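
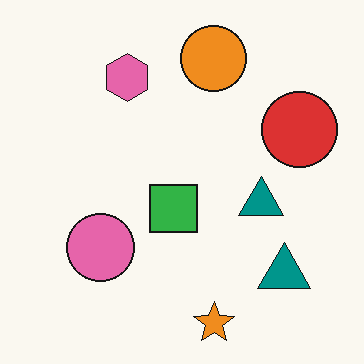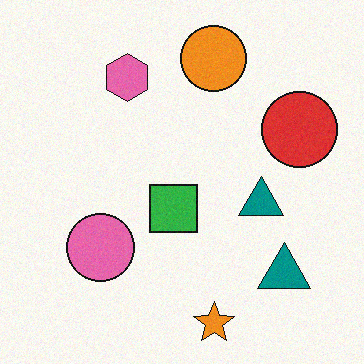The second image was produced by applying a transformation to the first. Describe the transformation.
The second image is the first degraded with subtle gaussian noise.

Random speckle covers the whole image, including the flat background.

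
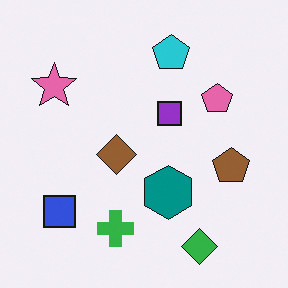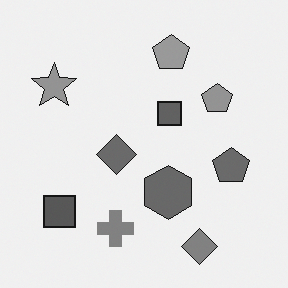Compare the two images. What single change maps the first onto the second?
It was converted to grayscale.

All color is removed — every shape is now a shade of grey.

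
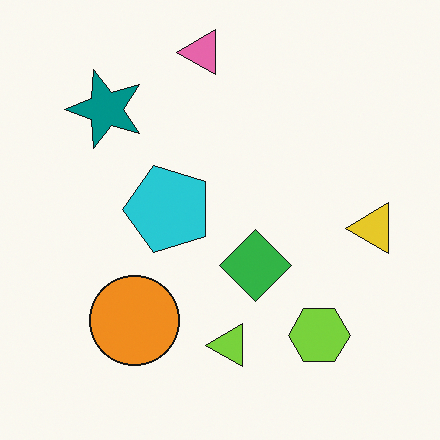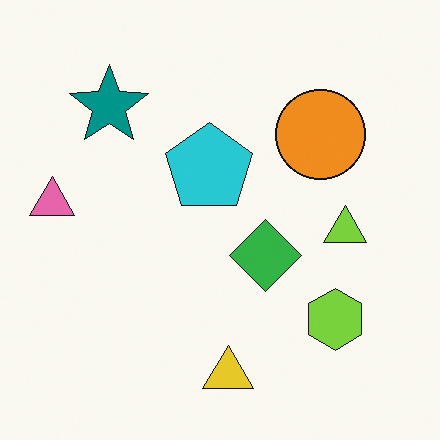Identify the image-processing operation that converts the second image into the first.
This is the original image transposed (reflected across the top-left ↔ bottom-right diagonal).

Shapes have swapped their row and column positions — what was in the top-right is now in the bottom-left — a diagonal reflection.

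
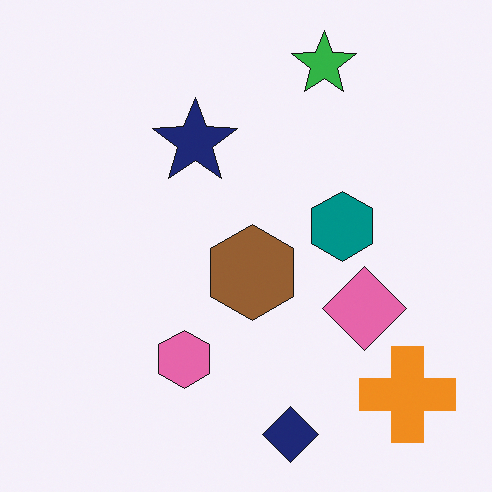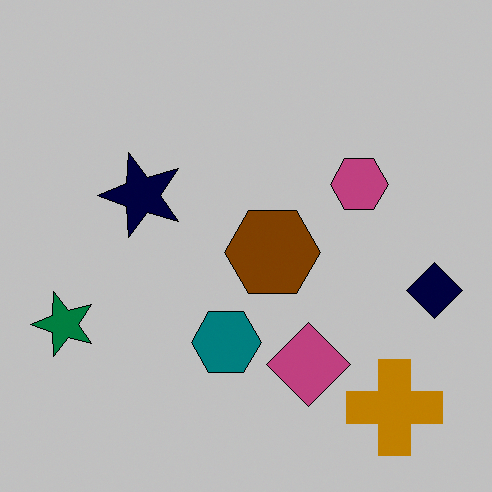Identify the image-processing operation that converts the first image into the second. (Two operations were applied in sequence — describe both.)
The image was transposed (reflected across the top-left ↔ bottom-right diagonal), then heavily posterized to just a handful of flat colors.

Shapes have swapped their row and column positions — what was in the top-right is now in the bottom-left — a diagonal reflection. Each flat color has snapped to a coarser quantized level — most visibly, the near-white background has dropped to a flat grey.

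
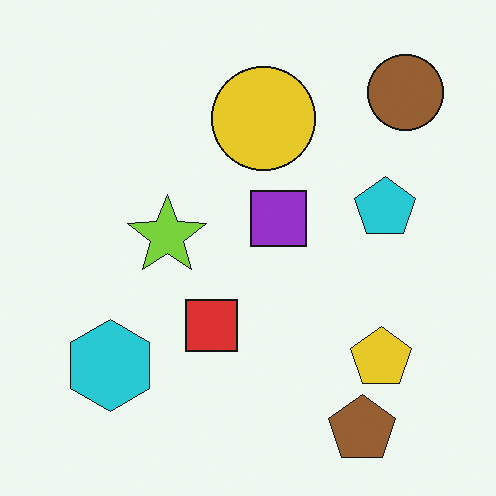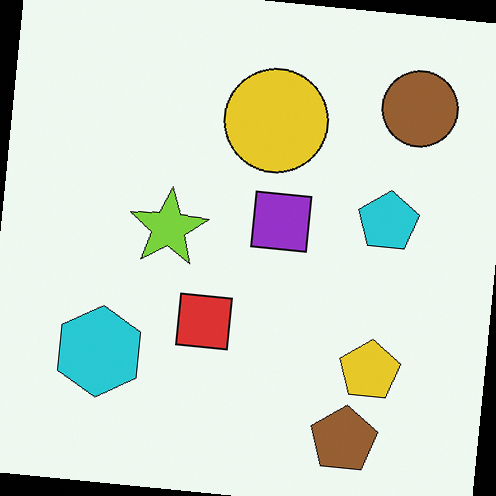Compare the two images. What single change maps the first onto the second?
The second image is the first rotated clockwise by a small amount.

Every shape is tilted by the same angle and the image corners show triangular fill wedges — a whole-image rotation by a non-right angle.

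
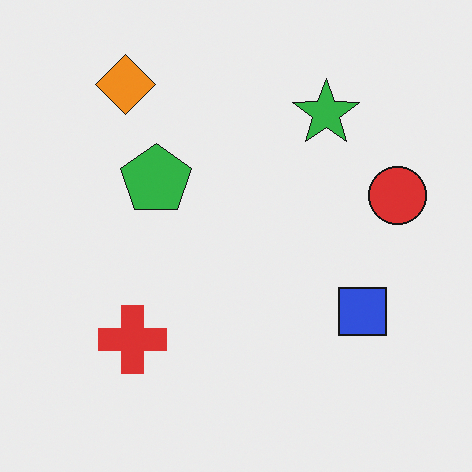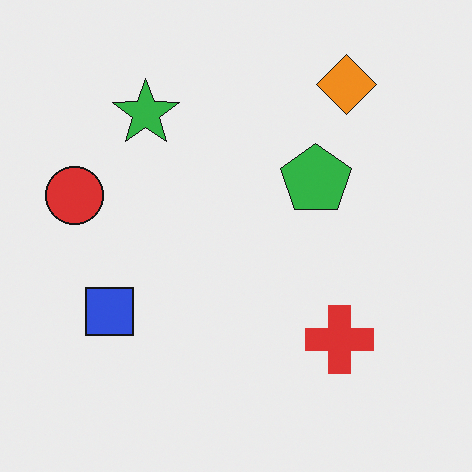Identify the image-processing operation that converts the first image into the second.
The second image is the first flipped horizontally (left ↔ right).

The red circle is in the right of the first image and the left of the second — shapes on opposite sides of the vertical midline have swapped in a mirror flip.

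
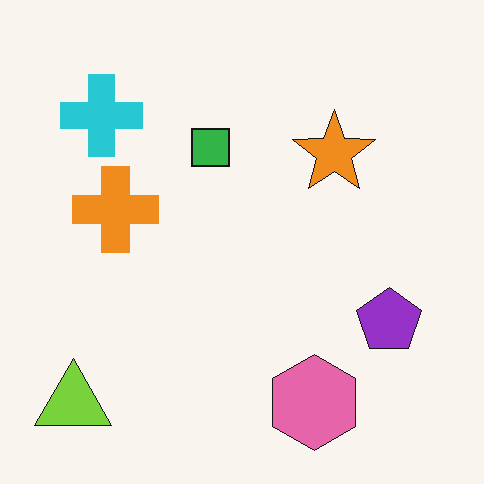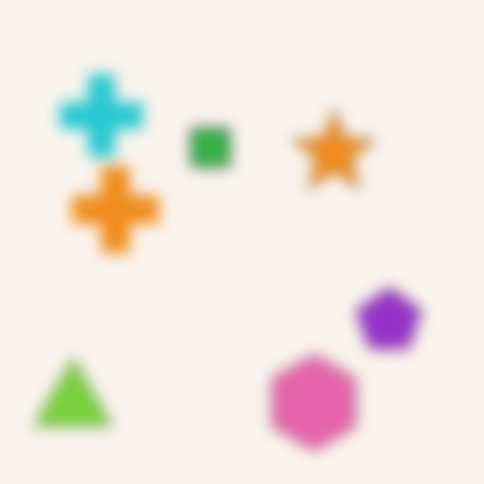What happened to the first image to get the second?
It was strongly gaussian-blurred.

Shape edges and outlines are uniformly softened across the whole image.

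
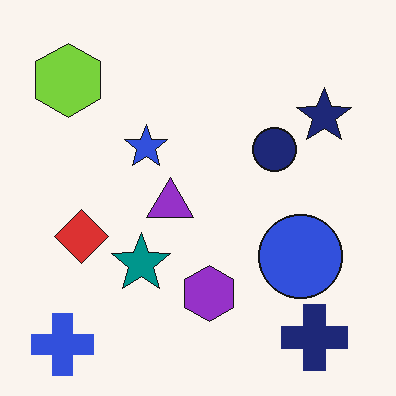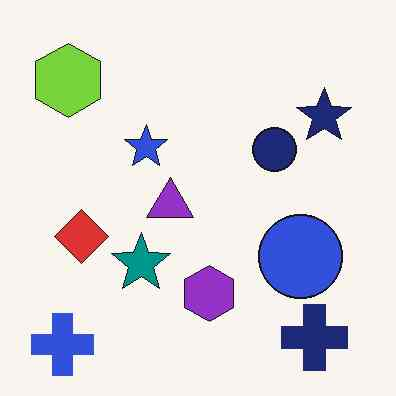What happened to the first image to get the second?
The second image is the first JPEG-compressed with visible artifacts.

Blocky 8×8 compression artifacts appear around shape edges and the flat background shows ringing — characteristic JPEG degradation.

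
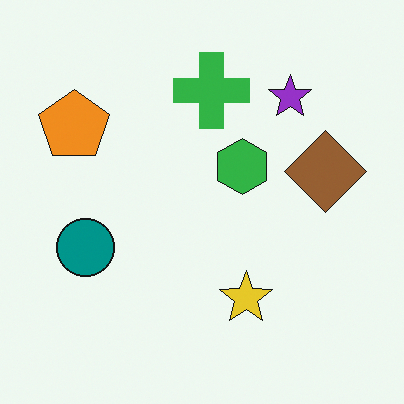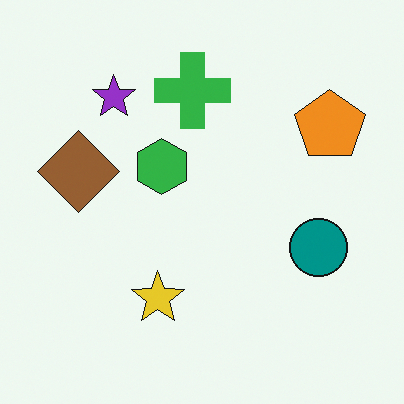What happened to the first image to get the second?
The transformation is: flipped horizontally (left ↔ right).

The orange pentagon is in the top-left of the first image and the top-right of the second — shapes on opposite sides of the vertical midline have swapped in a mirror flip.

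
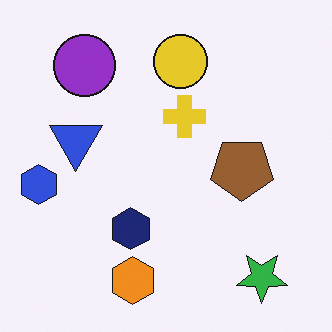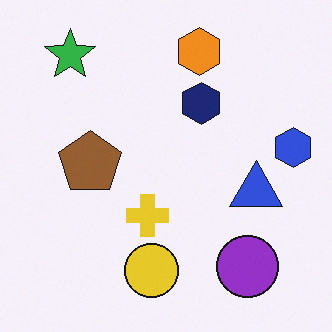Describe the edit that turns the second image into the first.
This is the original image rotated 180°.

The green star sits in the top-left of the second image and the bottom-right of the first — consistent with a whole-image 180° rotation.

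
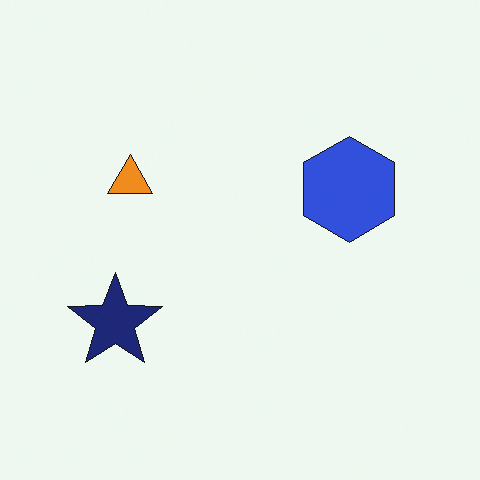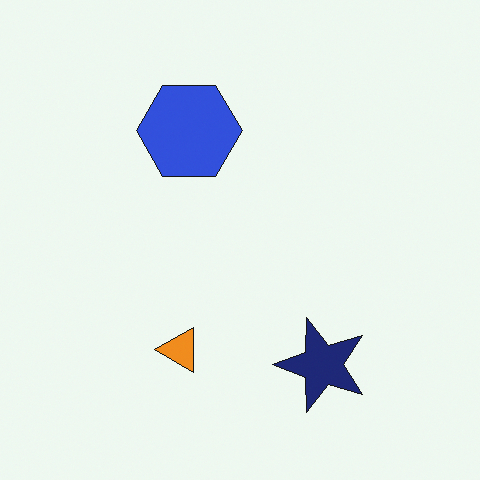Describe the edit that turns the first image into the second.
Rotated 90° counter-clockwise.

The navy star sits in the bottom-left of the first image and the bottom-right of the second — consistent with a whole-image 90° counter-clockwise rotation.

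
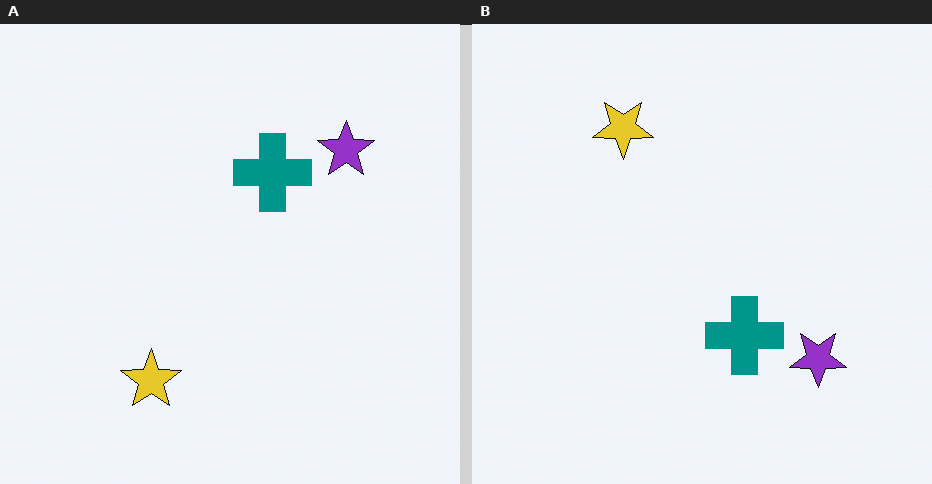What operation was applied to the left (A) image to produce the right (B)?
Flipped vertically (top ↔ bottom).

The yellow star is in the bottom-left of the left (A) image and the top-left of the right (B) — shapes on opposite sides of the horizontal midline have swapped in a mirror flip.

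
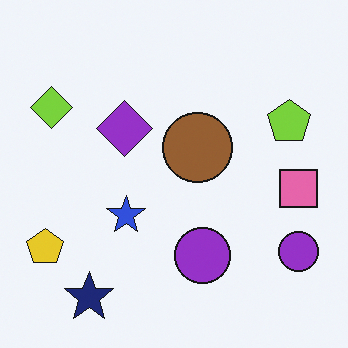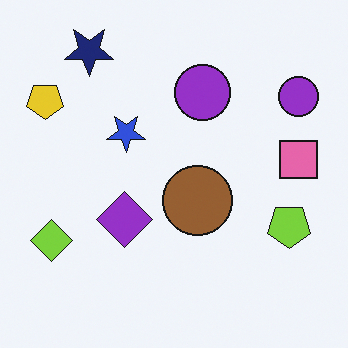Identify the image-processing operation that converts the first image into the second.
The second image is the first flipped vertically (top ↔ bottom).

The navy star is in the bottom-left of the first image and the top-left of the second — shapes on opposite sides of the horizontal midline have swapped in a mirror flip.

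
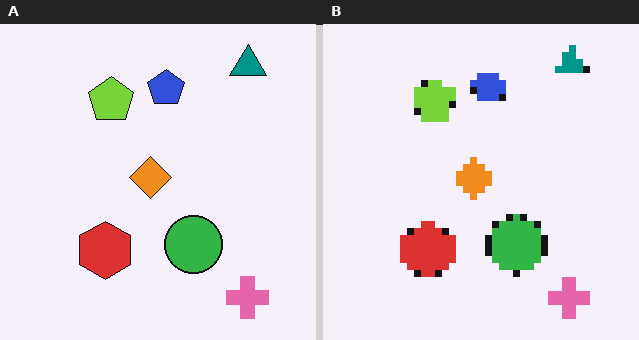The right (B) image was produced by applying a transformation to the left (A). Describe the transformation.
It was pixelated into visible square blocks.

Shapes are reduced to large square blocks; fine edges and outlines are lost — a downscale-then-upscale (mosaic) effect.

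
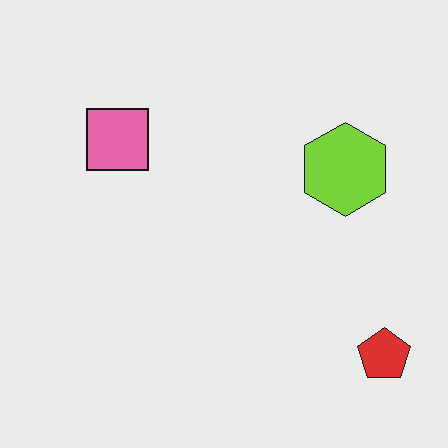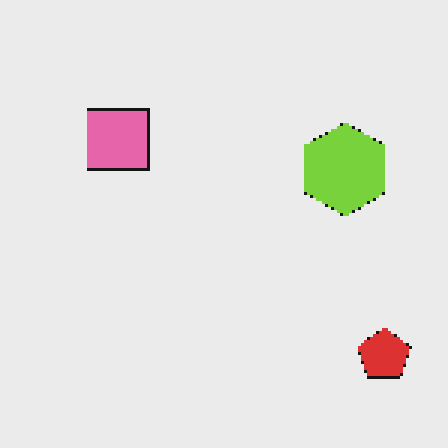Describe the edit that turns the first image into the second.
The image was lightly pixelated (a mild mosaic effect).

Shapes are reduced to large square blocks; fine edges and outlines are lost — a downscale-then-upscale (mosaic) effect.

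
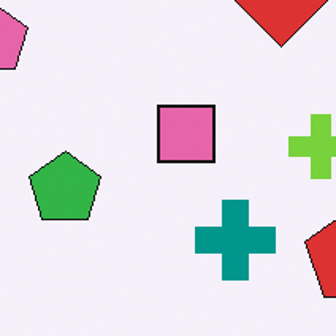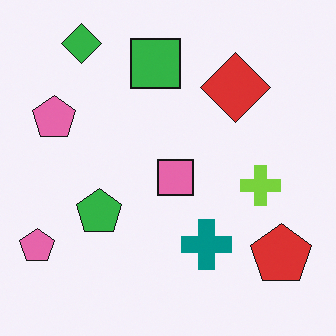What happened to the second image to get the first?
It was cropped to a modestly smaller region and rescaled.

The visible shapes are larger and the field of view is narrower; shapes near the original edges may be partly or wholly outside the frame — a crop-and-rescale.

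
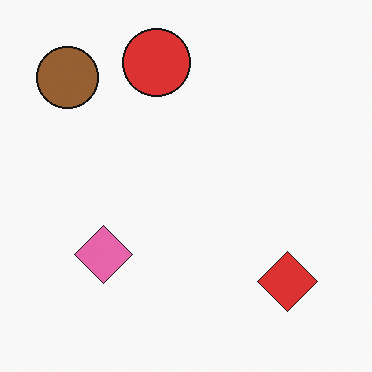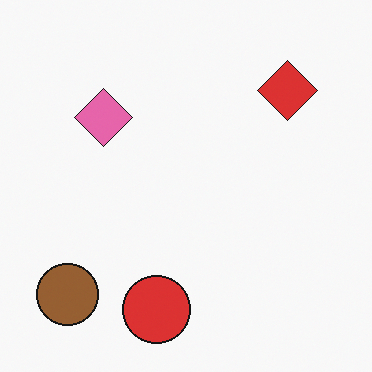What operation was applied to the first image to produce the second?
The image was flipped vertically (top ↔ bottom).

The red circle is in the top of the first image and the bottom of the second — shapes on opposite sides of the horizontal midline have swapped in a mirror flip.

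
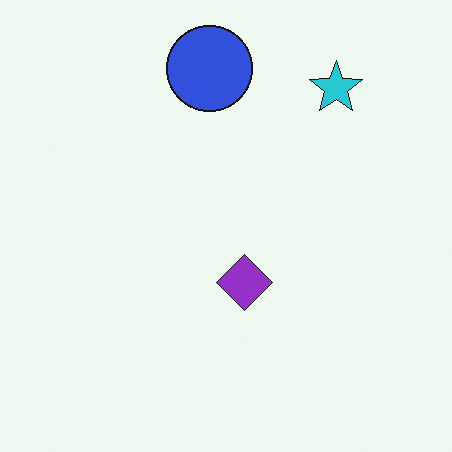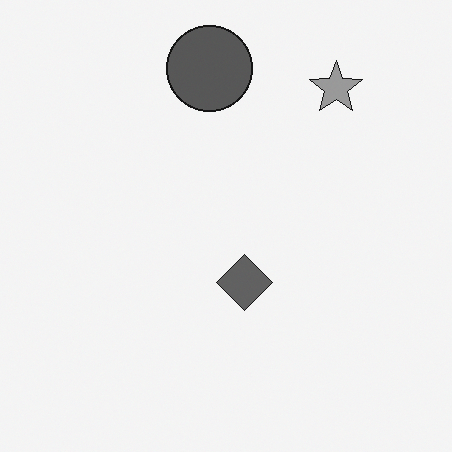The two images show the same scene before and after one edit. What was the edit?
The second image is the first converted to grayscale.

All color is removed — every shape is now a shade of grey.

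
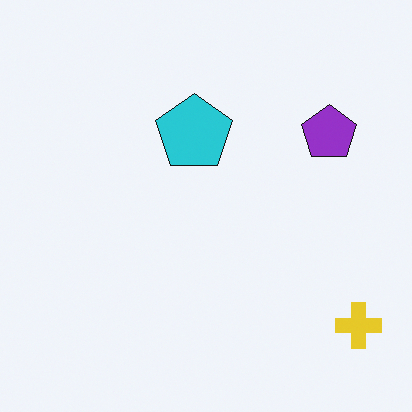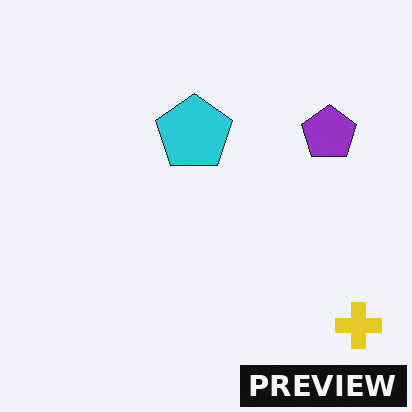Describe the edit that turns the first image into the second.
It was watermarked with the text "PREVIEW" in the lower-right corner.

A dark label reading "PREVIEW" appears in the lower-right corner.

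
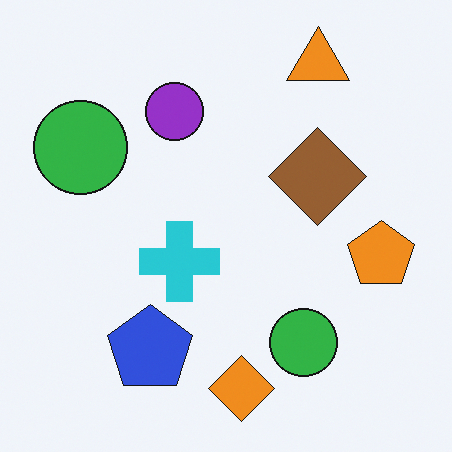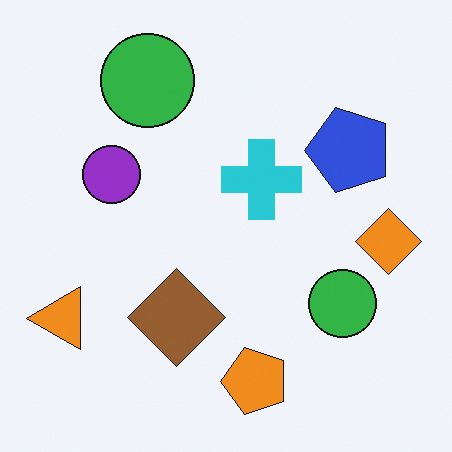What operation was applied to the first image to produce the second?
Transposed (reflected across the top-left ↔ bottom-right diagonal).

Shapes have swapped their row and column positions — what was in the top-right is now in the bottom-left — a diagonal reflection.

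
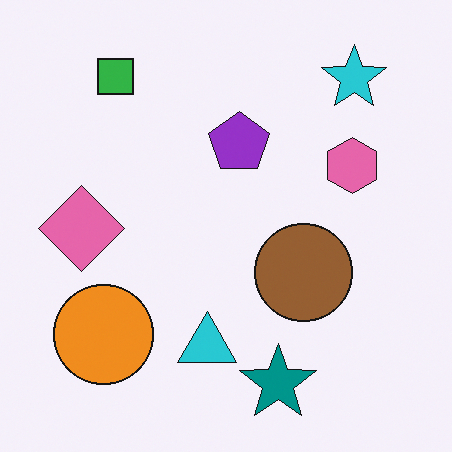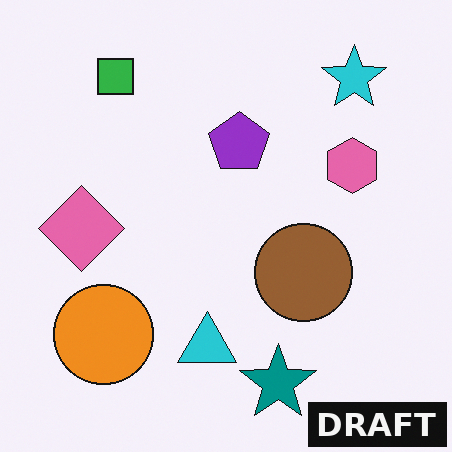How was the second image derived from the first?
It was watermarked with the text "DRAFT" in the lower-right corner.

A dark label reading "DRAFT" appears in the lower-right corner.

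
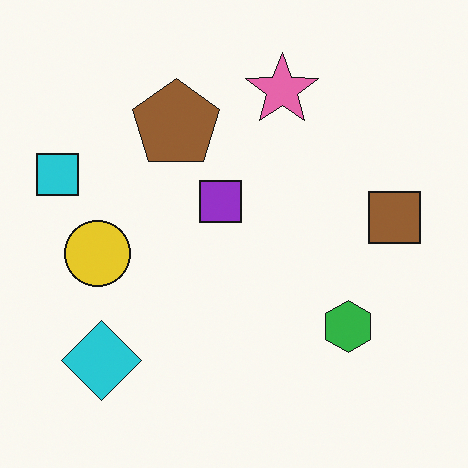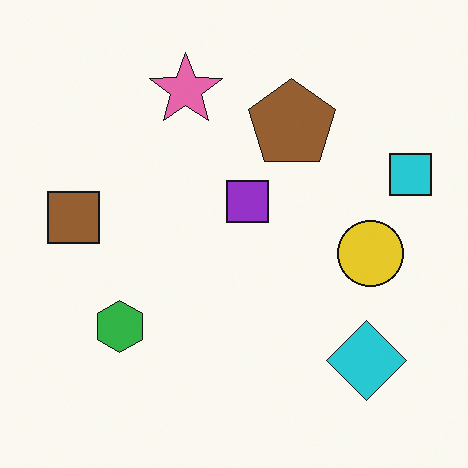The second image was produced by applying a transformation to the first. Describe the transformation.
Flipped horizontally (left ↔ right).

The cyan square is in the left of the first image and the right of the second — shapes on opposite sides of the vertical midline have swapped in a mirror flip.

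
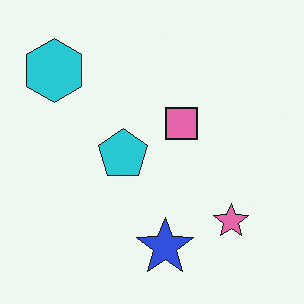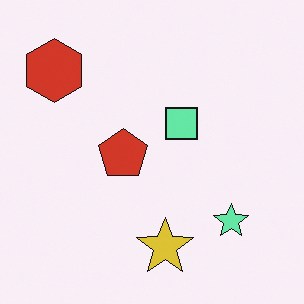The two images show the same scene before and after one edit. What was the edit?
This is the original image hue-shifted by a large amount.

Every shape's color has rotated by the same amount around the hue wheel — a uniform hue shift.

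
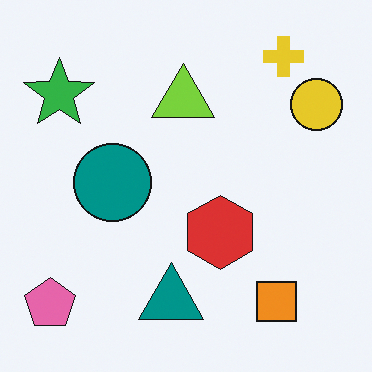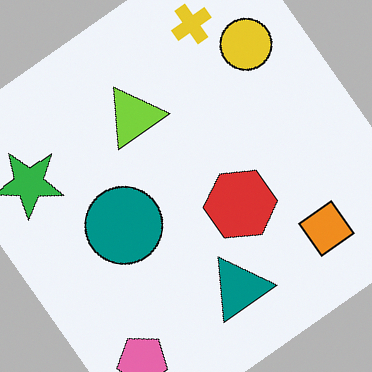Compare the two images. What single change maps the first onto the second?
It was rotated counter-clockwise by a large amount — several tens of degrees.

Every shape is tilted by the same angle and the image corners show triangular fill wedges — a whole-image rotation by a non-right angle.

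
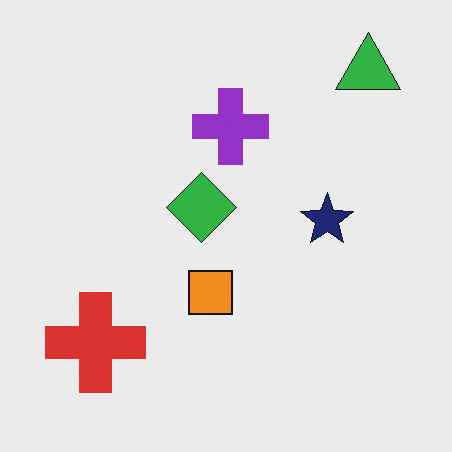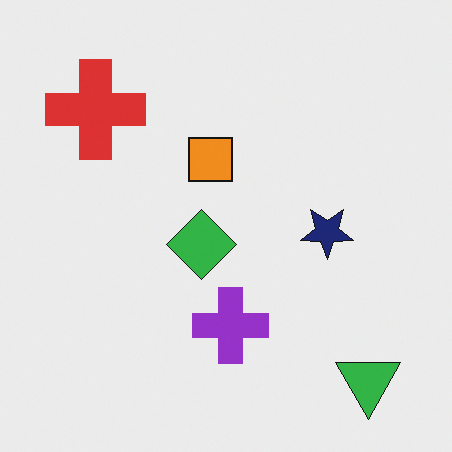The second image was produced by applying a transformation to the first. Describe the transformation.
This is the original image flipped vertically (top ↔ bottom).

The green triangle is in the top-right of the first image and the bottom-right of the second — shapes on opposite sides of the horizontal midline have swapped in a mirror flip.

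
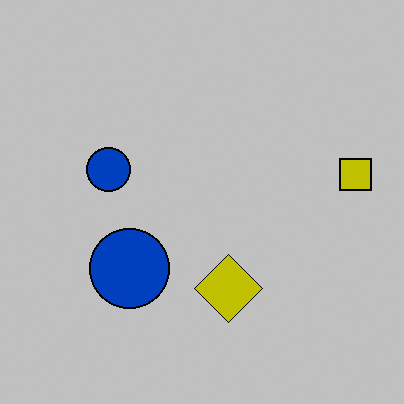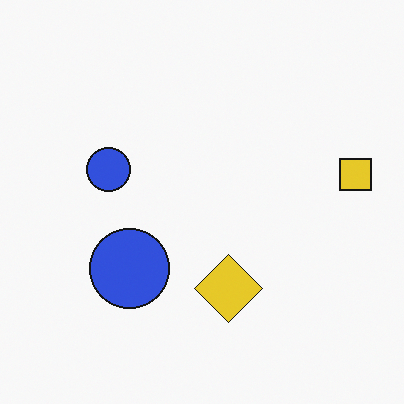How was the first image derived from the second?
This is the original image aggressively posterized.

Each flat color has snapped to a coarser quantized level — most visibly, the near-white background has dropped to a flat grey.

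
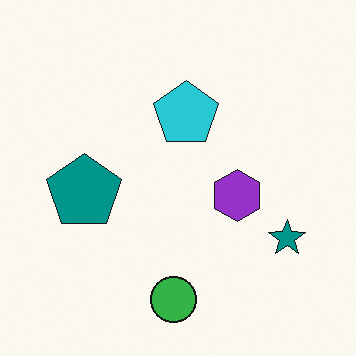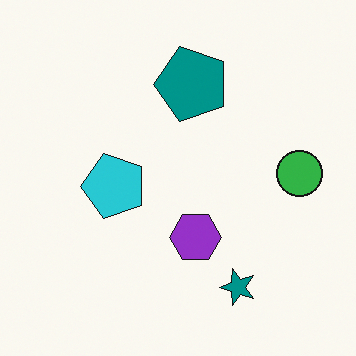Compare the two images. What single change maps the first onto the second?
The image was transposed (reflected across the top-left ↔ bottom-right diagonal).

Shapes have swapped their row and column positions — what was in the top-right is now in the bottom-left — a diagonal reflection.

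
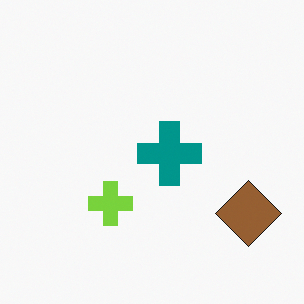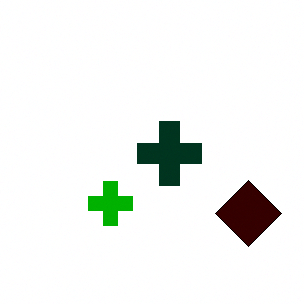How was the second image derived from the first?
It was given much higher contrast.

Tones are pushed away from mid-grey across the whole image — a global contrast change.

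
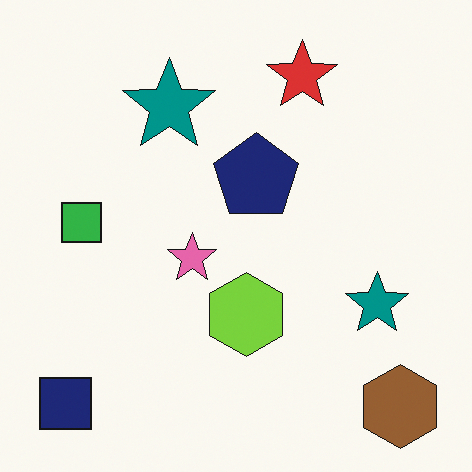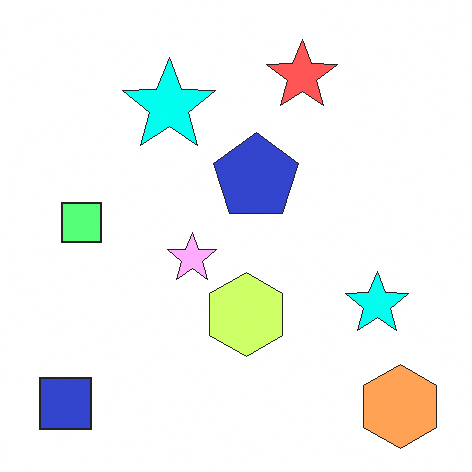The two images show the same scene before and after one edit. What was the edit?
It was substantially brightened.

Every pixel — background and shapes alike — is uniformly brightened.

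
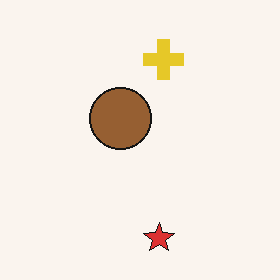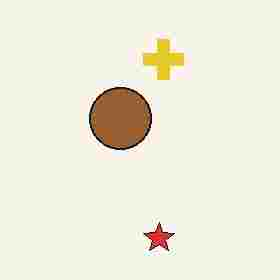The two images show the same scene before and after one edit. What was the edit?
The image was heavily JPEG-compressed with obvious blocking artifacts.

Blocky 8×8 compression artifacts appear around shape edges and the flat background shows ringing — characteristic JPEG degradation.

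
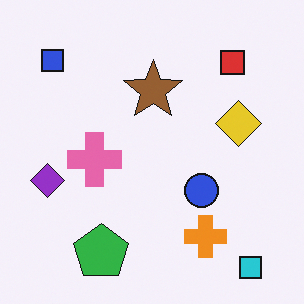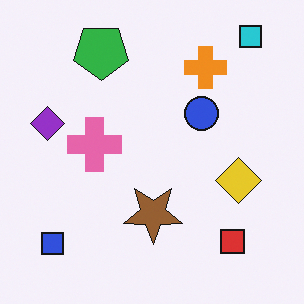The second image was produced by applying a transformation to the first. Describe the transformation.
Flipped vertically (top ↔ bottom).

The cyan square is in the bottom-right of the first image and the top-right of the second — shapes on opposite sides of the horizontal midline have swapped in a mirror flip.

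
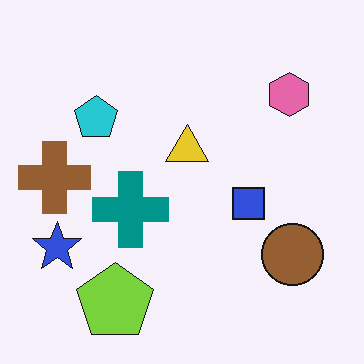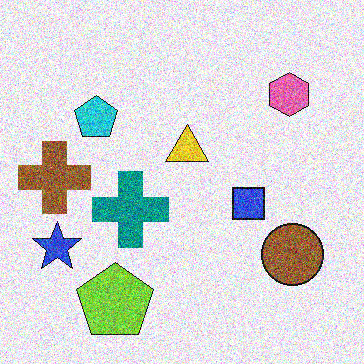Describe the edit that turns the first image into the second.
This is the original image degraded with a thick layer of grain.

Random speckle covers the whole image, including the flat background.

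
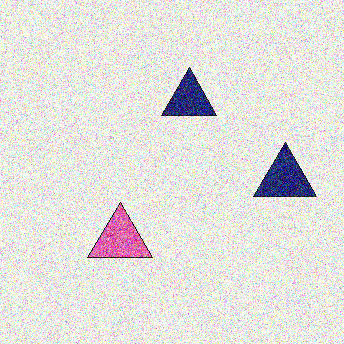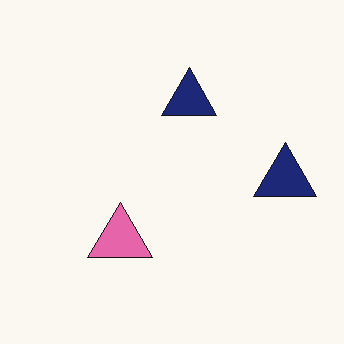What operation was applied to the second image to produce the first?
Degraded with strong gaussian noise.

Random speckle covers the whole image, including the flat background.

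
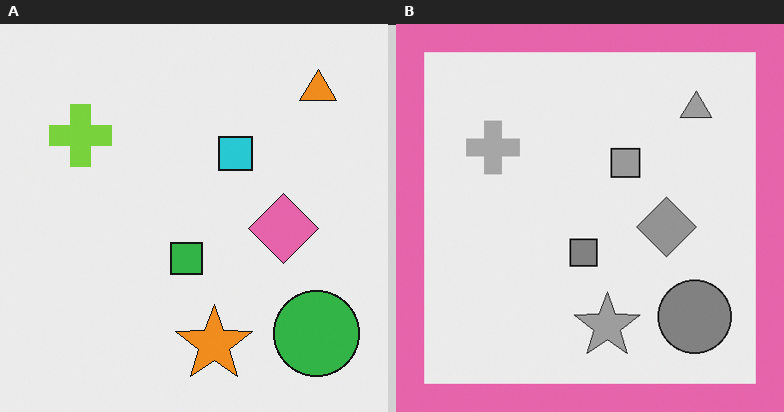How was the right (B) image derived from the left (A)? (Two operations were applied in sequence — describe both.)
The right (B) image is the left (A) converted to grayscale, then framed with a pink border.

All color is removed — every shape is now a shade of grey. A solid pink frame runs around the edge of the right (B) image, with the content slightly shrunk inside it.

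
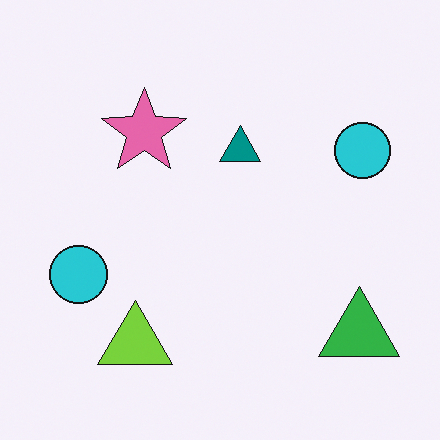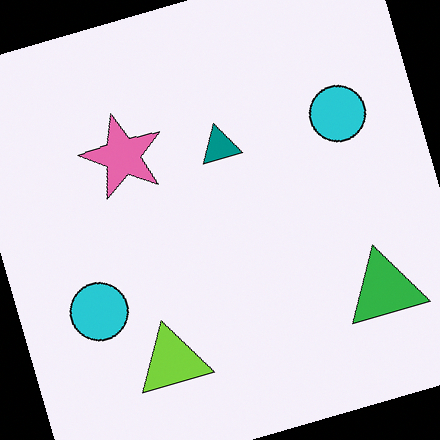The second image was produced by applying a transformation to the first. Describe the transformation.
The transformation is: rotated counter-clockwise by a clearly visible amount.

Every shape is tilted by the same angle and the image corners show triangular fill wedges — a whole-image rotation by a non-right angle.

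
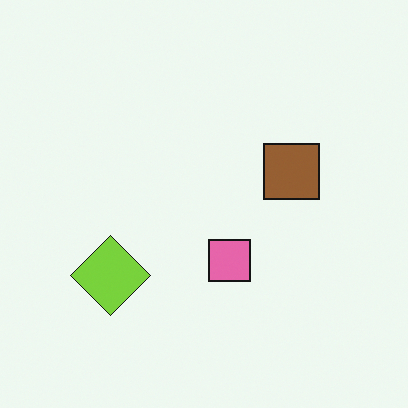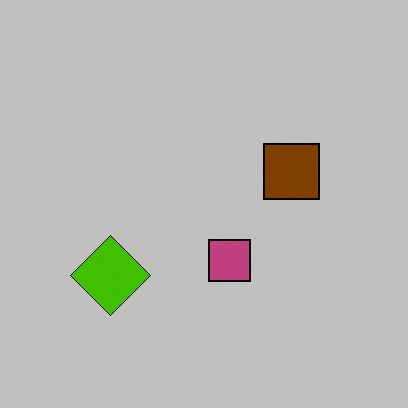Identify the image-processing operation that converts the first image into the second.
The transformation is: aggressively posterized.

Each flat color has snapped to a coarser quantized level — most visibly, the near-white background has dropped to a flat grey.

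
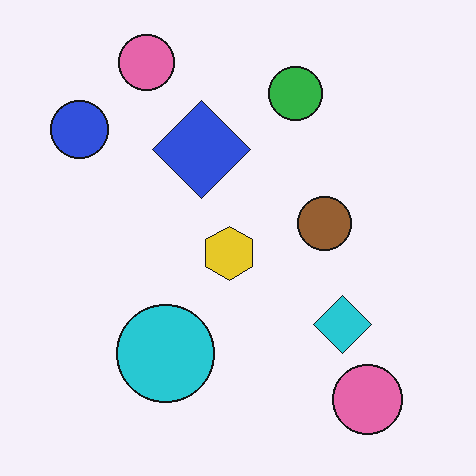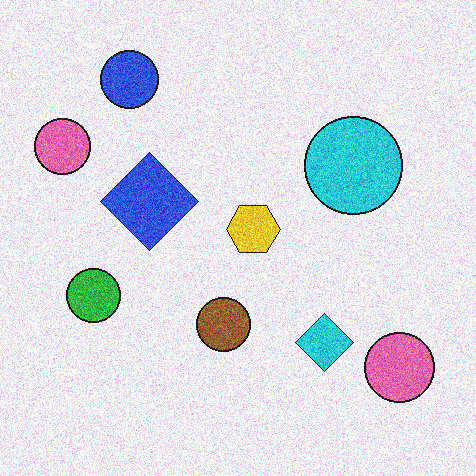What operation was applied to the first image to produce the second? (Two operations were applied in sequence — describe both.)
Transposed (reflected across the top-left ↔ bottom-right diagonal), then degraded with heavy additive noise.

Shapes have swapped their row and column positions — what was in the top-right is now in the bottom-left — a diagonal reflection. Random speckle covers the whole image, including the flat background.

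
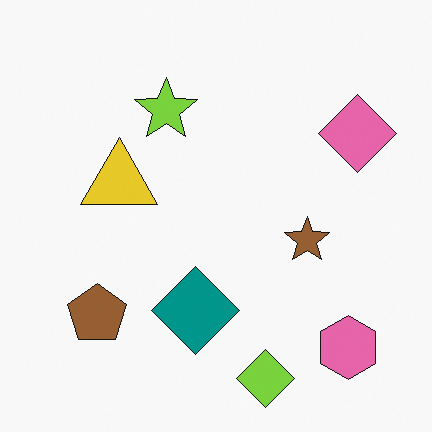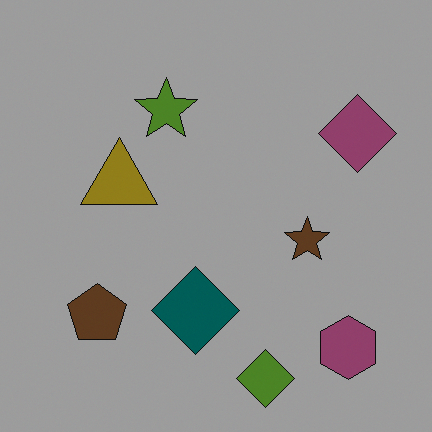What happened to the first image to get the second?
The image was substantially darkened.

Every pixel — background and shapes alike — is uniformly darkened.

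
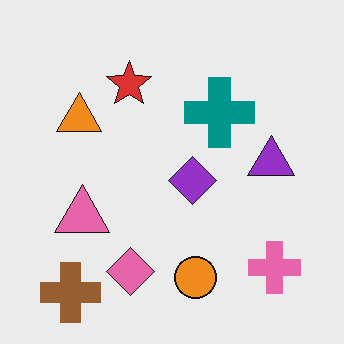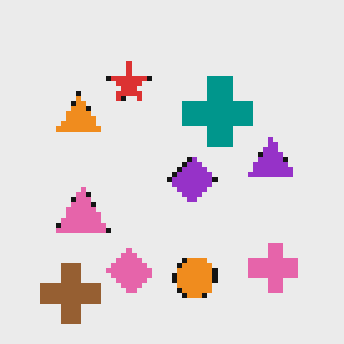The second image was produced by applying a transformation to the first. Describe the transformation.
The image was mildly pixelated.

Shapes are reduced to large square blocks; fine edges and outlines are lost — a downscale-then-upscale (mosaic) effect.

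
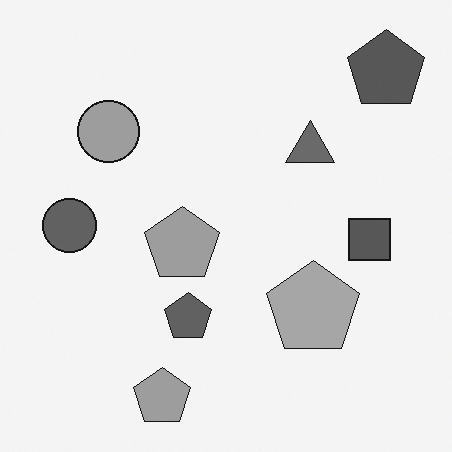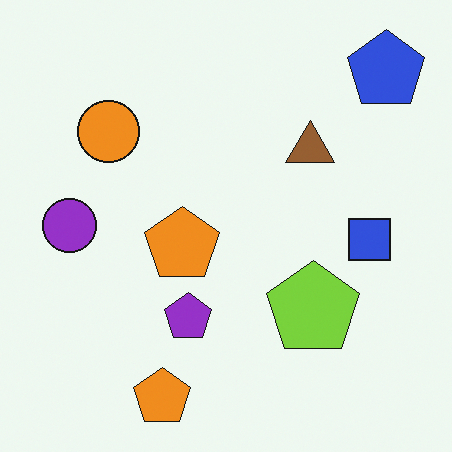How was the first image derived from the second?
It was converted to grayscale.

All color is removed — every shape is now a shade of grey.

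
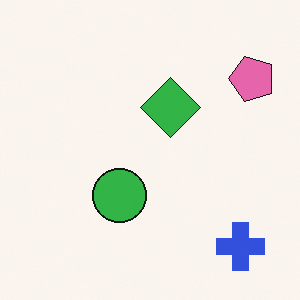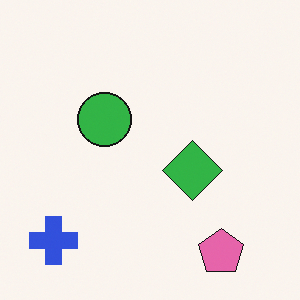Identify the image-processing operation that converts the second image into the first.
The transformation is: rotated 90° counter-clockwise.

The blue cross sits in the bottom-left of the second image and the bottom-right of the first — consistent with a whole-image 90° counter-clockwise rotation.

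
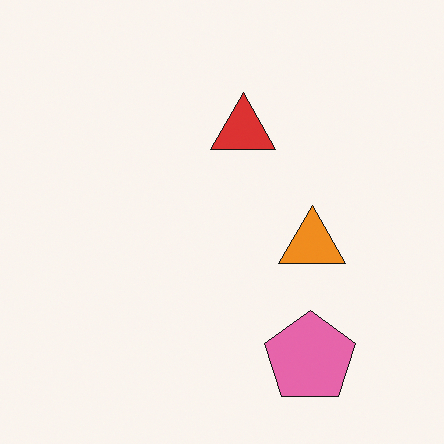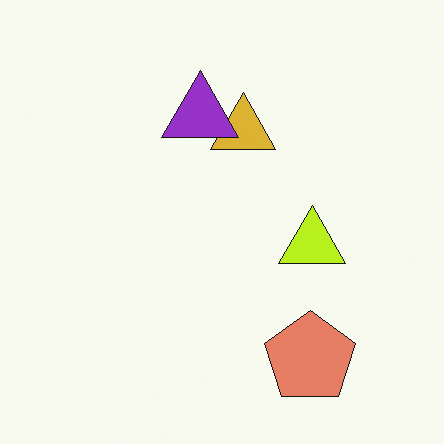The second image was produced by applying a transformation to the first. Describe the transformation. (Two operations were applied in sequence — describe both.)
The second image is the first hue-shifted by a small amount, then overlaid with an additional purple triangle.

Every shape's color has rotated by the same amount around the hue wheel — a uniform hue shift. A purple triangle appears in the second image that is absent from the first.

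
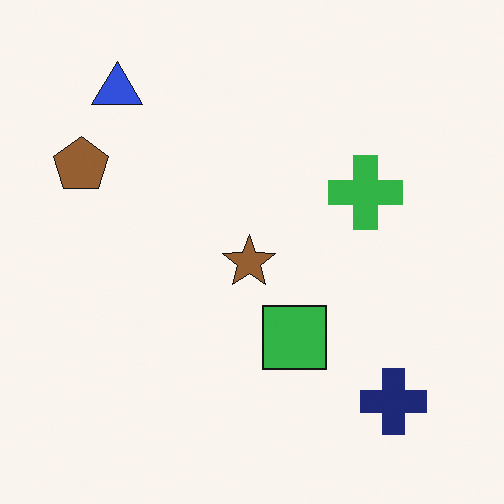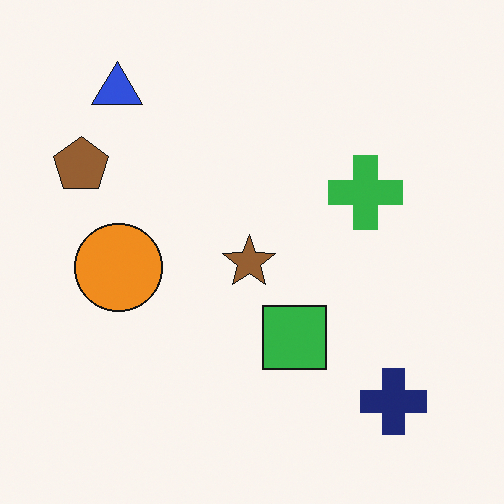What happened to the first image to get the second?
The second image is the first overlaid with an additional orange circle.

An orange circle appears in the second image that is absent from the first.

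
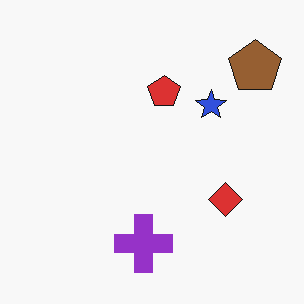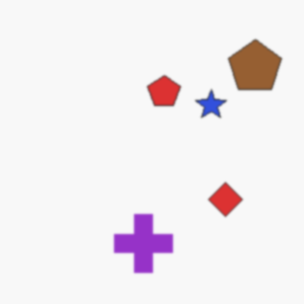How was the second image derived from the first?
The transformation is: lightly blurred.

Shape edges and outlines are uniformly softened across the whole image.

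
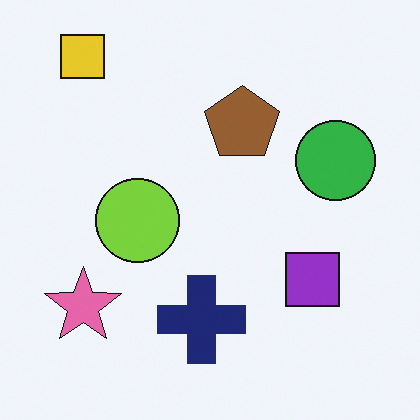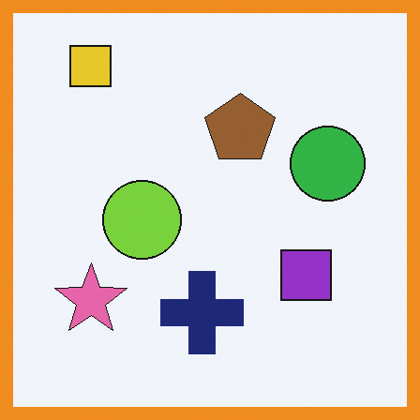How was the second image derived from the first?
This is the original image framed with a orange border.

A solid orange frame runs around the edge of the second image, with the content slightly shrunk inside it.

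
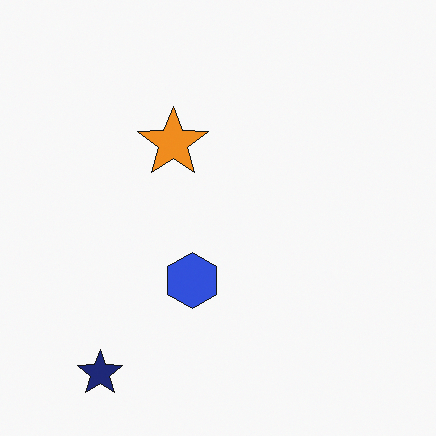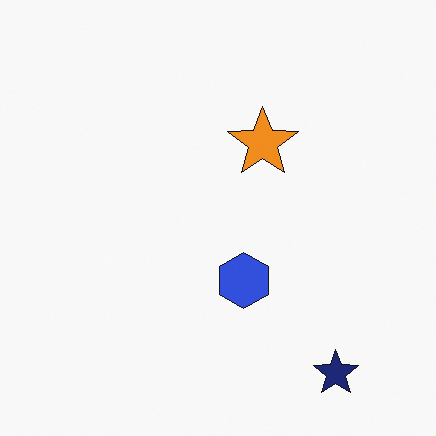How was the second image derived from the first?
The transformation is: flipped horizontally (left ↔ right).

The navy star is in the bottom-left of the first image and the bottom-right of the second — shapes on opposite sides of the vertical midline have swapped in a mirror flip.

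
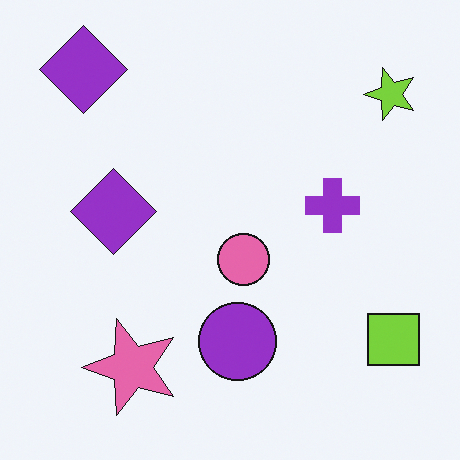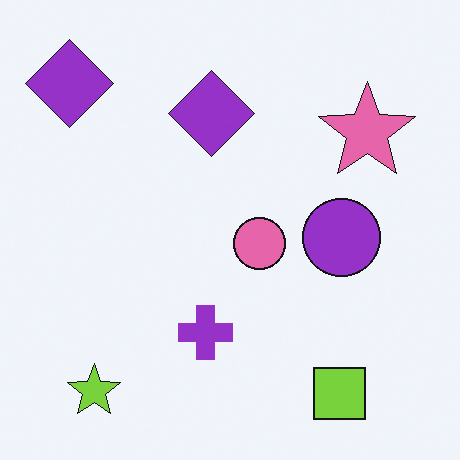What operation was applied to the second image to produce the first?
The transformation is: transposed (reflected across the top-left ↔ bottom-right diagonal).

Shapes have swapped their row and column positions — what was in the top-right is now in the bottom-left — a diagonal reflection.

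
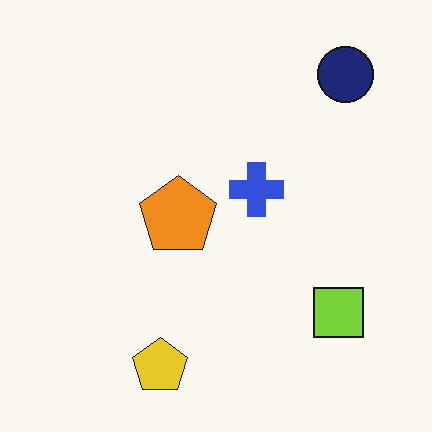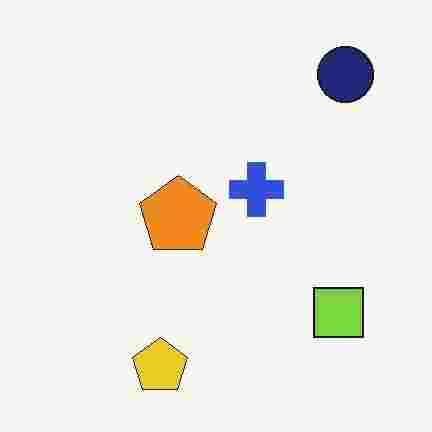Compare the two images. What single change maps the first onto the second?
The image was heavily JPEG-compressed with obvious blocking artifacts.

Blocky 8×8 compression artifacts appear around shape edges and the flat background shows ringing — characteristic JPEG degradation.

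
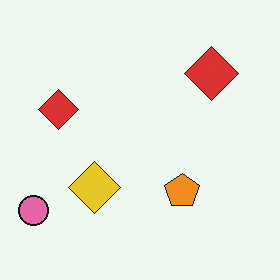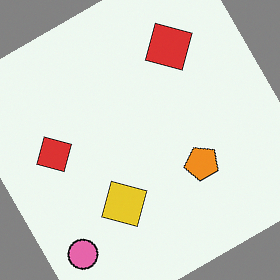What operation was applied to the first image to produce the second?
The transformation is: rotated counter-clockwise by a moderate amount.

Every shape is tilted by the same angle and the image corners show triangular fill wedges — a whole-image rotation by a non-right angle.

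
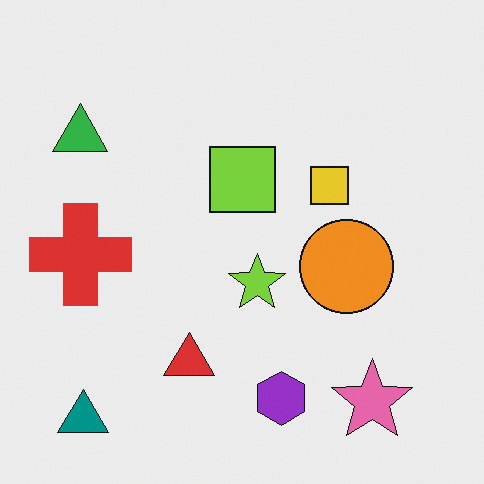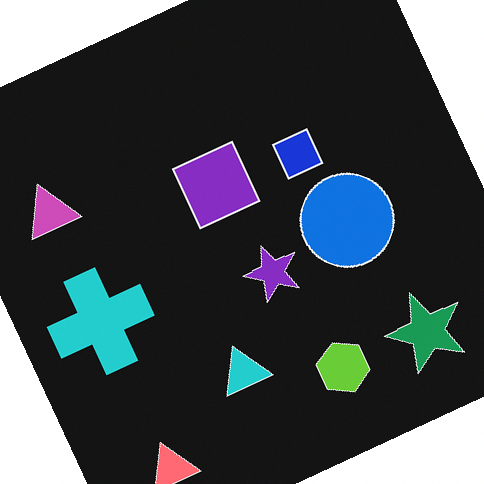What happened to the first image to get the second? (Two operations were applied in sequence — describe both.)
It was rotated counter-clockwise by a moderate amount, then color-inverted (negative).

Every shape is tilted by the same angle and the image corners show triangular fill wedges — a whole-image rotation by a non-right angle. The light background has become dark and every shape's color is its complement — a photographic negative.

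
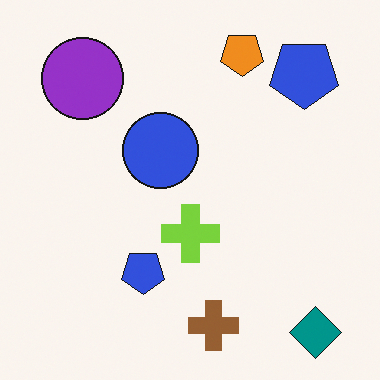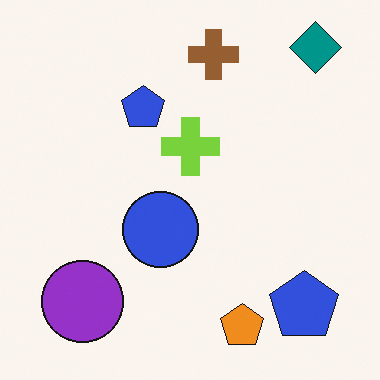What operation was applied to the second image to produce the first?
The first image is the second flipped vertically (top ↔ bottom).

The teal diamond is in the top-right of the second image and the bottom-right of the first — shapes on opposite sides of the horizontal midline have swapped in a mirror flip.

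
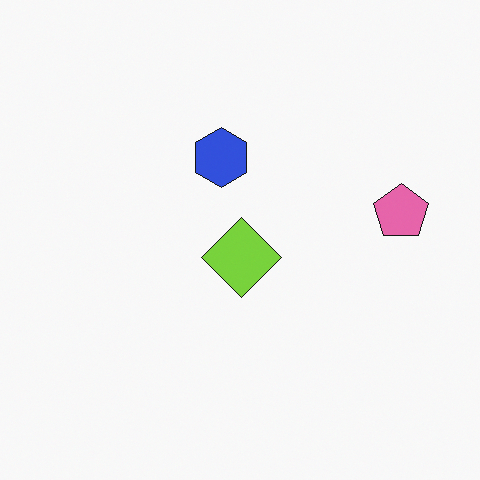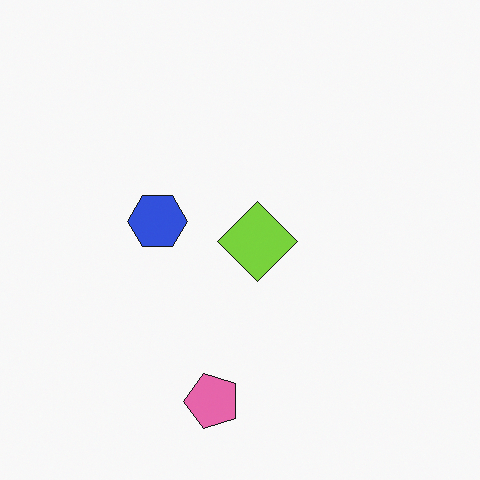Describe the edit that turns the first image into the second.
This is the original image transposed (reflected across the top-left ↔ bottom-right diagonal).

Shapes have swapped their row and column positions — what was in the top-right is now in the bottom-left — a diagonal reflection.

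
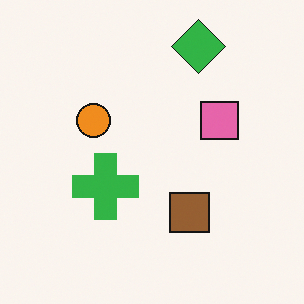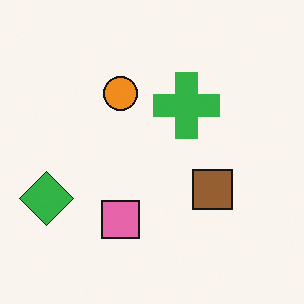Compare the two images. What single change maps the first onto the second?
The second image is the first transposed (reflected across the top-left ↔ bottom-right diagonal).

Shapes have swapped their row and column positions — what was in the top-right is now in the bottom-left — a diagonal reflection.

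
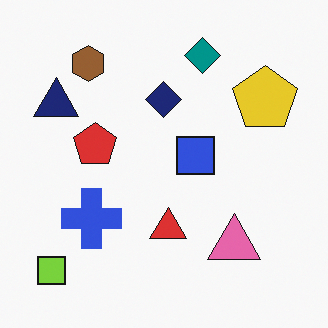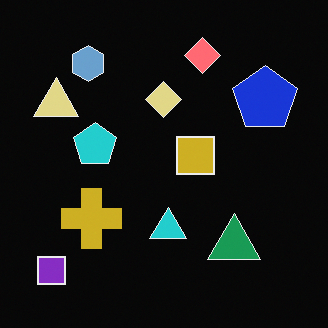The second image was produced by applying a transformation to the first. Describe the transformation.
The second image is the first color-inverted (negative).

The light background has become dark and every shape's color is its complement — a photographic negative.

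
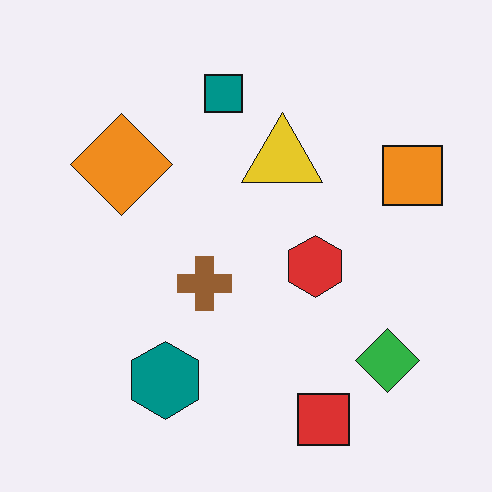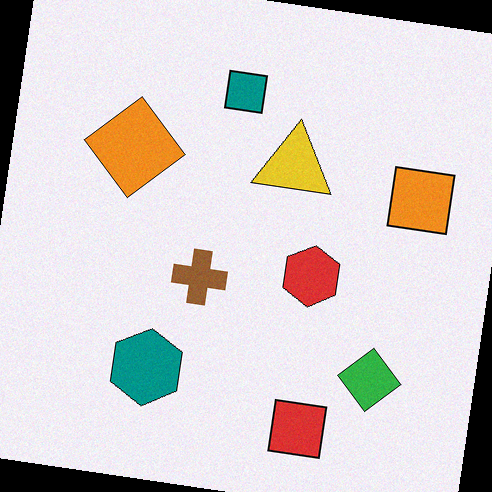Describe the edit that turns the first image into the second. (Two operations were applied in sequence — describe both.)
The second image is the first degraded with subtle gaussian noise, then rotated clockwise by a slight angle.

Random speckle covers the whole image, including the flat background. Every shape is tilted by the same angle and the image corners show triangular fill wedges — a whole-image rotation by a non-right angle.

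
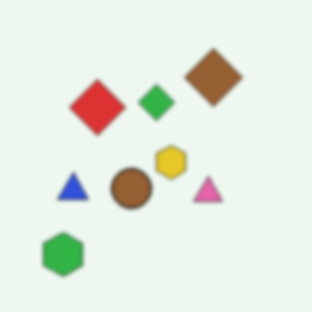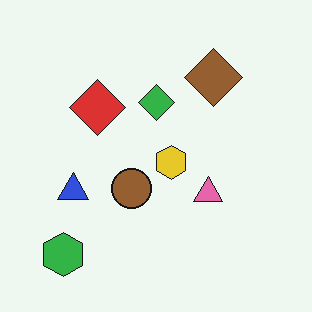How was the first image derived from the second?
This is the original image slightly softened.

Shape edges and outlines are uniformly softened across the whole image.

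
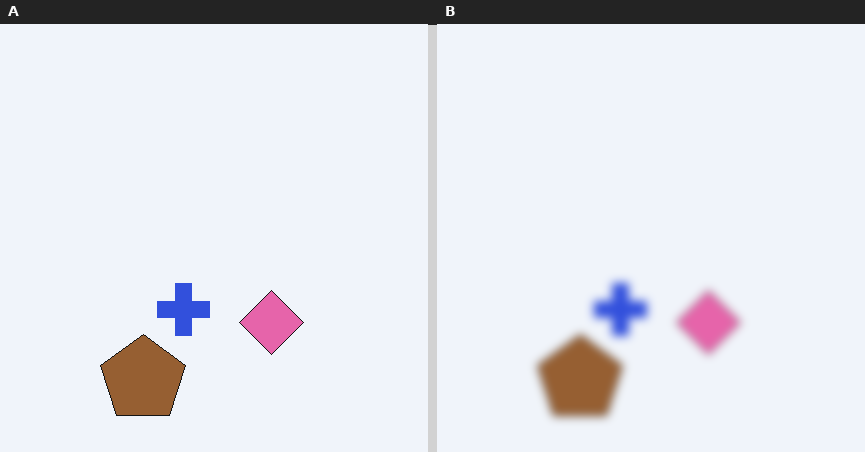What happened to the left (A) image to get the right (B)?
The image was moderately blurred.

Shape edges and outlines are uniformly softened across the whole image.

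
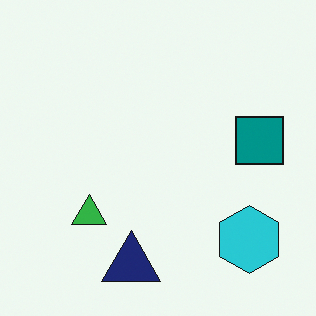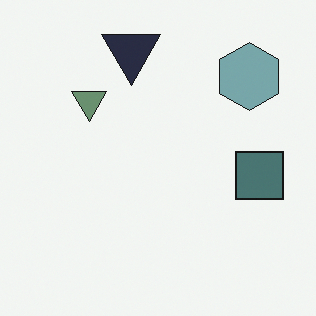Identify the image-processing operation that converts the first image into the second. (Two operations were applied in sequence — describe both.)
Made much more muted (saturation change), then flipped vertically (top ↔ bottom).

All colors are more muted and greyish — a global saturation change. The navy triangle is in the bottom of the first image and the top of the second — shapes on opposite sides of the horizontal midline have swapped in a mirror flip.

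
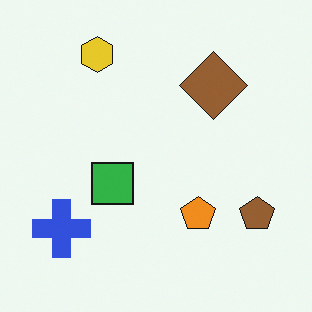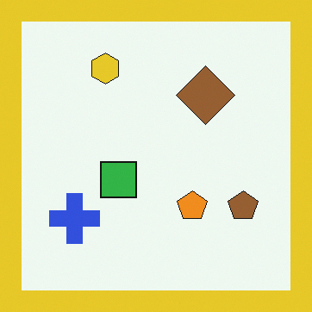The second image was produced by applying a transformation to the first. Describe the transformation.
Framed with a yellow border.

A solid yellow frame runs around the edge of the second image, with the content slightly shrunk inside it.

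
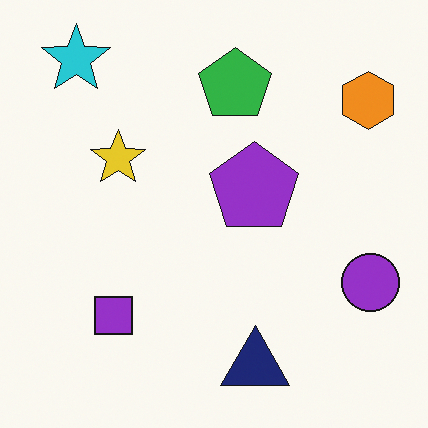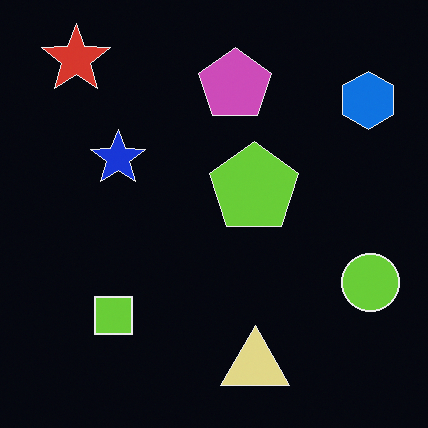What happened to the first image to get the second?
Color-inverted (negative).

The light background has become dark and every shape's color is its complement — a photographic negative.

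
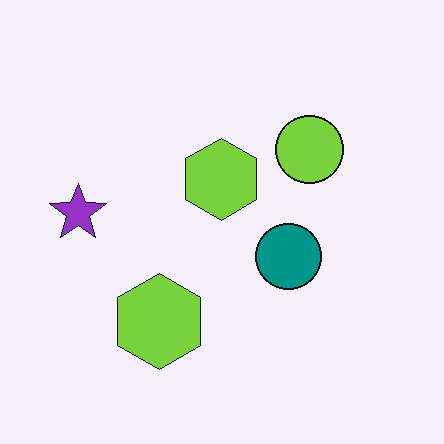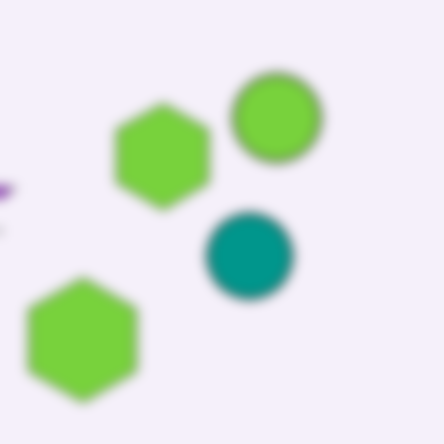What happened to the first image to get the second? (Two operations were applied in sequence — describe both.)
This is the original image cropped slightly and scaled back up, then heavily blurred.

The visible shapes are larger and the field of view is narrower; shapes near the original edges may be partly or wholly outside the frame — a crop-and-rescale. Shape edges and outlines are uniformly softened across the whole image.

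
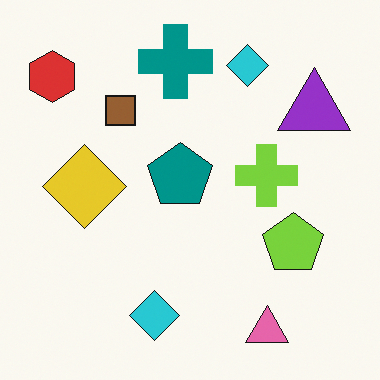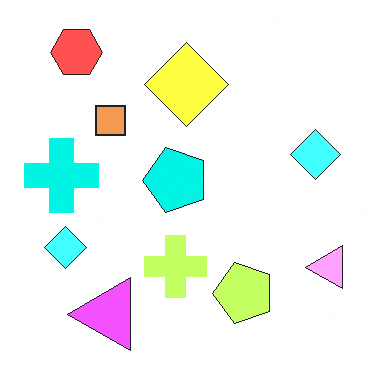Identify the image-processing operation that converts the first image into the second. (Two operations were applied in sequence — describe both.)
The second image is the first substantially brightened, then transposed (reflected across the top-left ↔ bottom-right diagonal).

Every pixel — background and shapes alike — is uniformly brightened. Shapes have swapped their row and column positions — what was in the top-right is now in the bottom-left — a diagonal reflection.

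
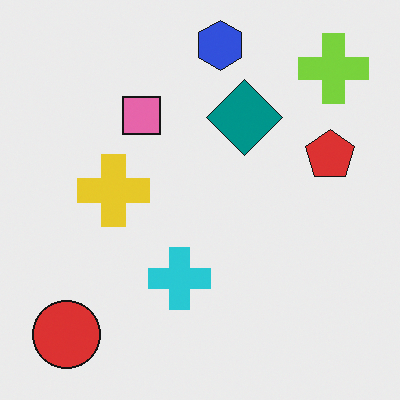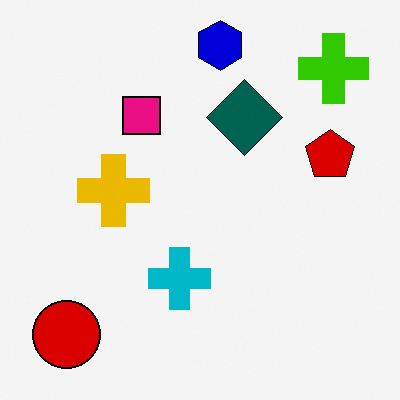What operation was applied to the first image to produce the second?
It was boosted in contrast.

Tones are pushed away from mid-grey across the whole image — a global contrast change.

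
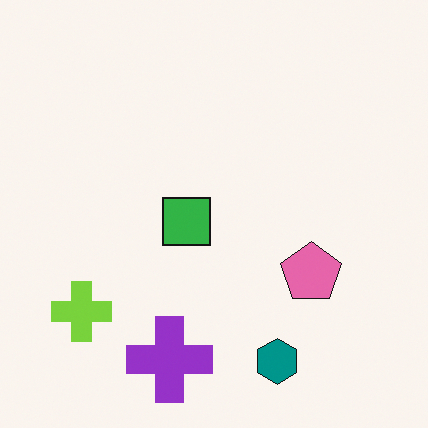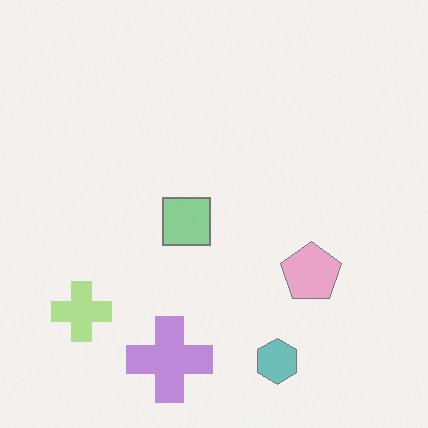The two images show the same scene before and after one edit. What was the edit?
The second image is the first washed out (contrast reduced).

Tones are pushed toward mid-grey across the whole image — a global contrast change.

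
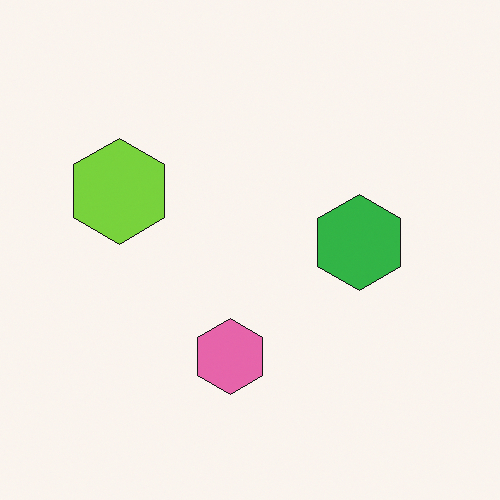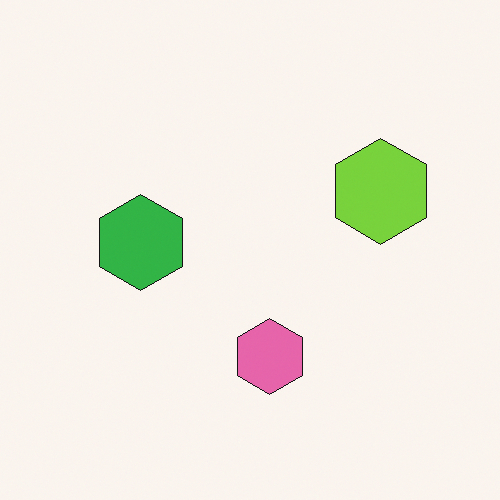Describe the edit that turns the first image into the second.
The transformation is: flipped horizontally (left ↔ right).

The lime hexagon is in the left of the first image and the right of the second — shapes on opposite sides of the vertical midline have swapped in a mirror flip.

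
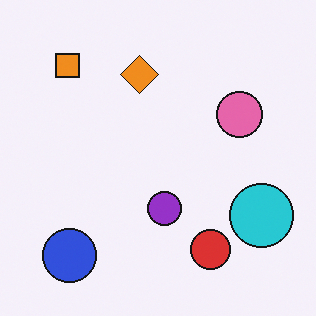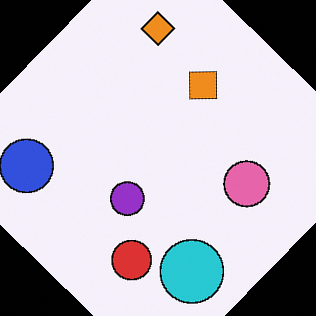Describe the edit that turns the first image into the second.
The transformation is: rotated clockwise by a large amount — several tens of degrees.

Every shape is tilted by the same angle and the image corners show triangular fill wedges — a whole-image rotation by a non-right angle.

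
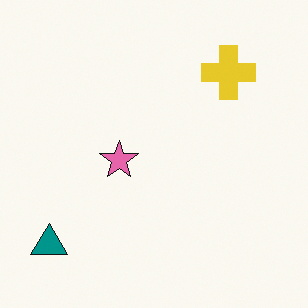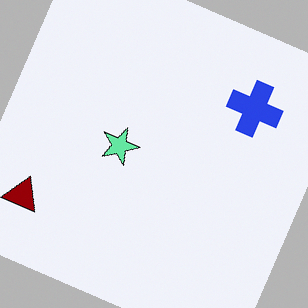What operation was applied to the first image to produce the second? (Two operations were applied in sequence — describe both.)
It was rotated clockwise by a moderate amount, then hue-shifted through roughly half the color wheel.

Every shape is tilted by the same angle and the image corners show triangular fill wedges — a whole-image rotation by a non-right angle. Every shape's color has rotated by the same amount around the hue wheel — a uniform hue shift.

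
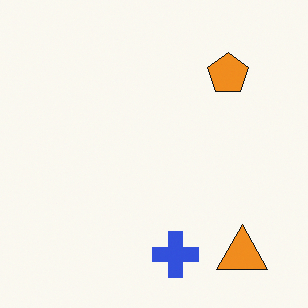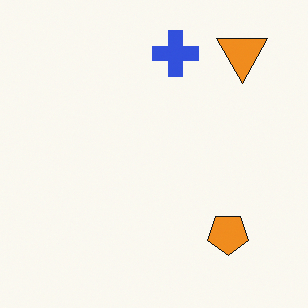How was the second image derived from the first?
The image was flipped vertically (top ↔ bottom).

The orange triangle is in the bottom-right of the first image and the top-right of the second — shapes on opposite sides of the horizontal midline have swapped in a mirror flip.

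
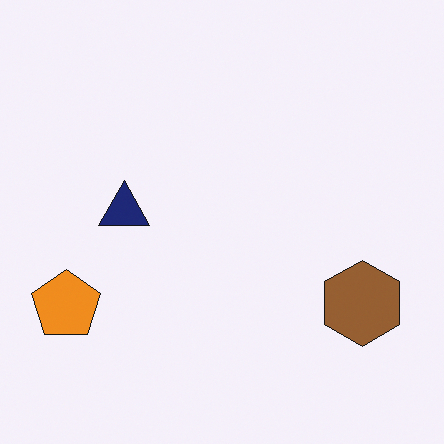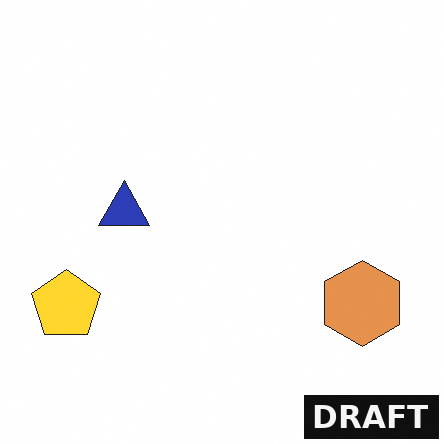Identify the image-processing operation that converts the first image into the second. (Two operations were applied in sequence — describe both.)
It was noticeably brightened, then watermarked with the text "DRAFT" in the lower-right corner.

Every pixel — background and shapes alike — is uniformly brightened. A dark label reading "DRAFT" appears in the lower-right corner.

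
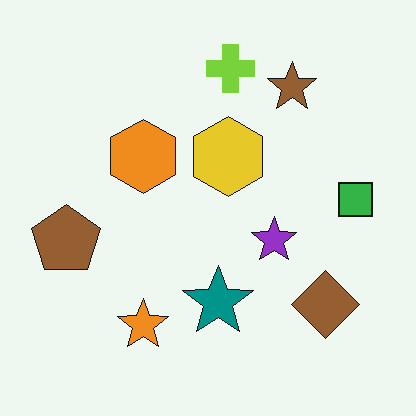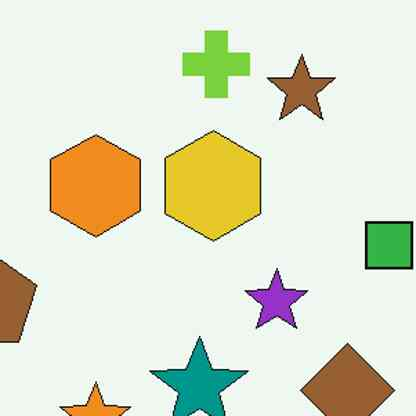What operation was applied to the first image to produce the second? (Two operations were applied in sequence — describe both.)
The second image is the first cropped slightly and scaled back up, then JPEG-compressed with visible artifacts.

The visible shapes are larger and the field of view is narrower; shapes near the original edges may be partly or wholly outside the frame — a crop-and-rescale. Blocky 8×8 compression artifacts appear around shape edges and the flat background shows ringing — characteristic JPEG degradation.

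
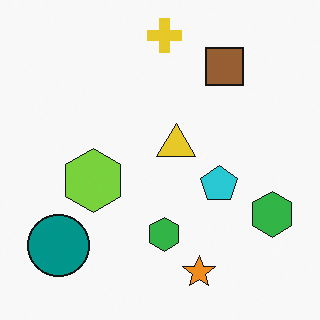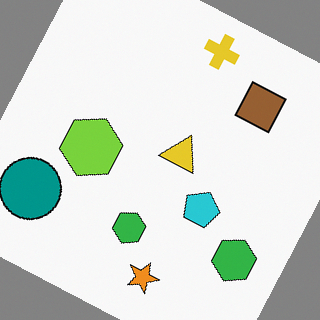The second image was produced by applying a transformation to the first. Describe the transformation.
The transformation is: rotated clockwise by a clearly visible amount.

Every shape is tilted by the same angle and the image corners show triangular fill wedges — a whole-image rotation by a non-right angle.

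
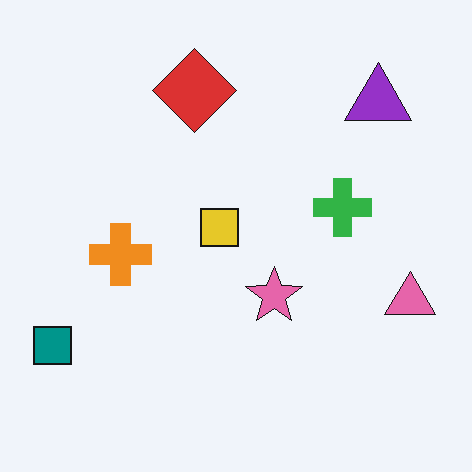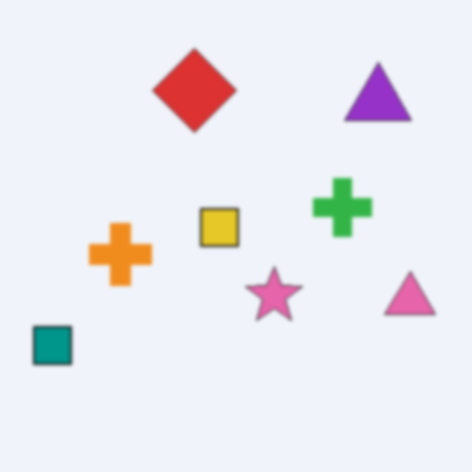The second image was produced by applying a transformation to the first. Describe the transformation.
The image was given a subtle gaussian blur.

Shape edges and outlines are uniformly softened across the whole image.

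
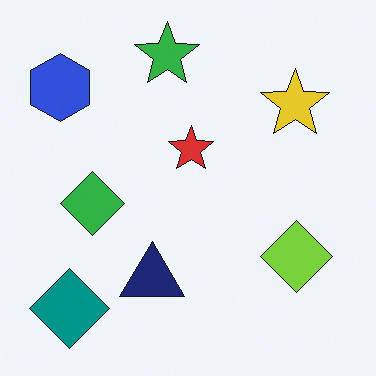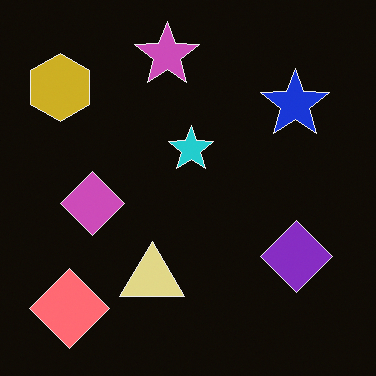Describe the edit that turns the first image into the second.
The image was color-inverted (negative).

The light background has become dark and every shape's color is its complement — a photographic negative.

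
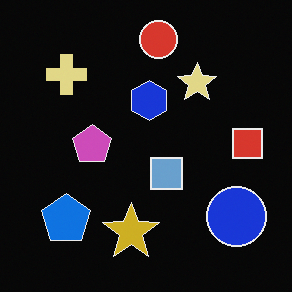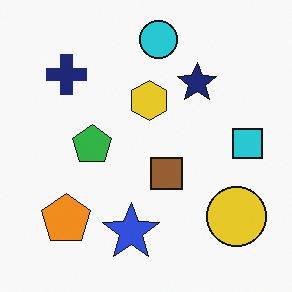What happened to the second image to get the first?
It was color-inverted (negative).

The light background has become dark and every shape's color is its complement — a photographic negative.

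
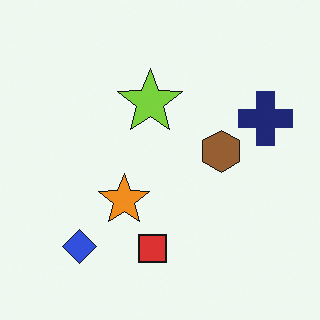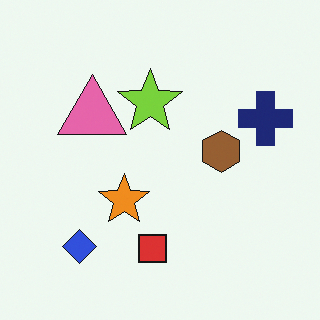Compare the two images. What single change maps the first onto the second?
The second image is the first overlaid with an additional pink triangle.

A pink triangle appears in the second image that is absent from the first.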